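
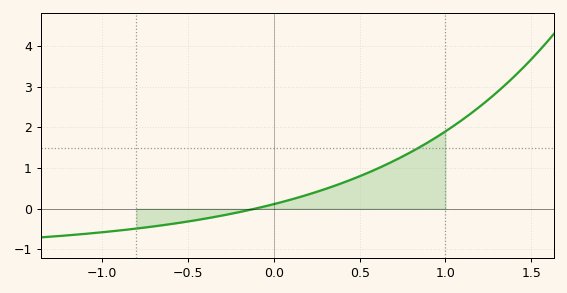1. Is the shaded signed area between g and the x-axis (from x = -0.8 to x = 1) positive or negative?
positive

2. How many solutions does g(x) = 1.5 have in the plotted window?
1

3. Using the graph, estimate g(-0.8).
-0.492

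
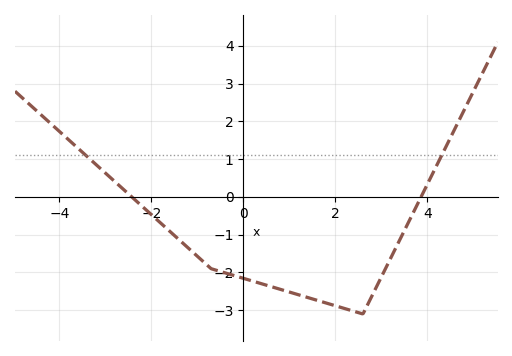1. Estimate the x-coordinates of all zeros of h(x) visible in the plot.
-2.4, 3.8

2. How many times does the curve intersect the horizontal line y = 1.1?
2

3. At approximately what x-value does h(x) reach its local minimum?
2.6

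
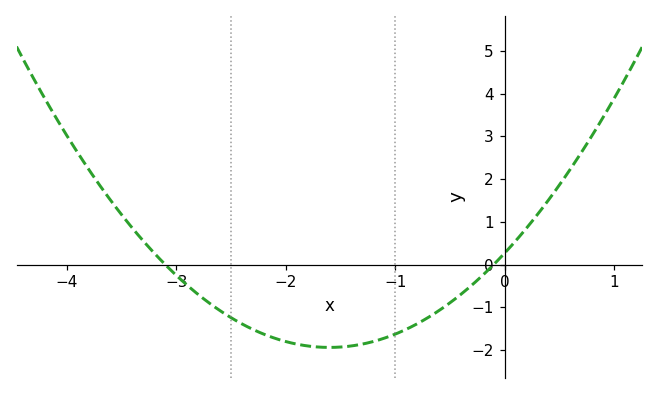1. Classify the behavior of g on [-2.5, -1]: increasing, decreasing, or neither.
neither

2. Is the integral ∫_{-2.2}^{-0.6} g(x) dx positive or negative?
negative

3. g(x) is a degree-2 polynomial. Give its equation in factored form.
y = 0.86(x + 3.1)(x + 0.1)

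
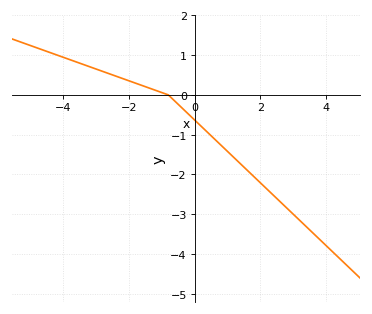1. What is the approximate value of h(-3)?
0.7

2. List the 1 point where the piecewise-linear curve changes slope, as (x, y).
(-0.8, 0)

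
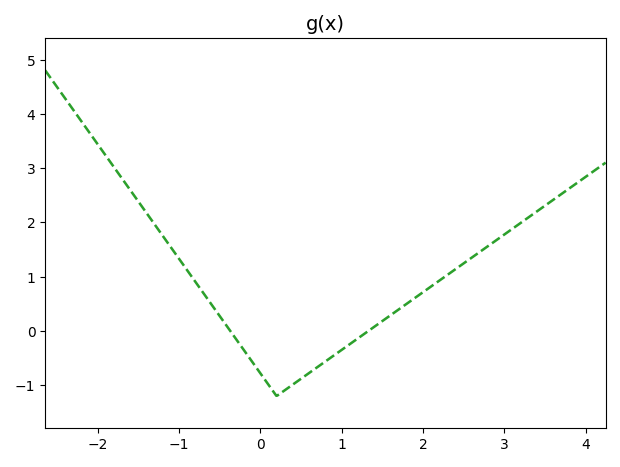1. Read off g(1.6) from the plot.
0.288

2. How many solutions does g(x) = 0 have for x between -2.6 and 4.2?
2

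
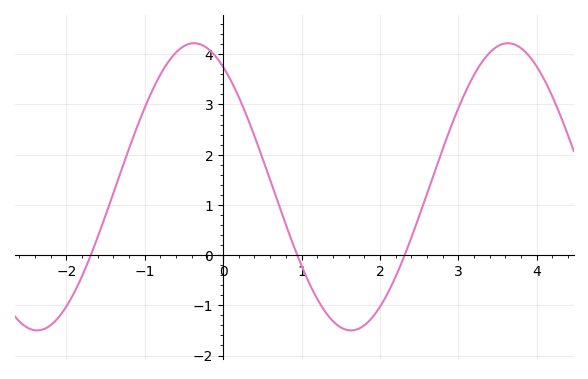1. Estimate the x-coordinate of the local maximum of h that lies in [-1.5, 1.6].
-0.37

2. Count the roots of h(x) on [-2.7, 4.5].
3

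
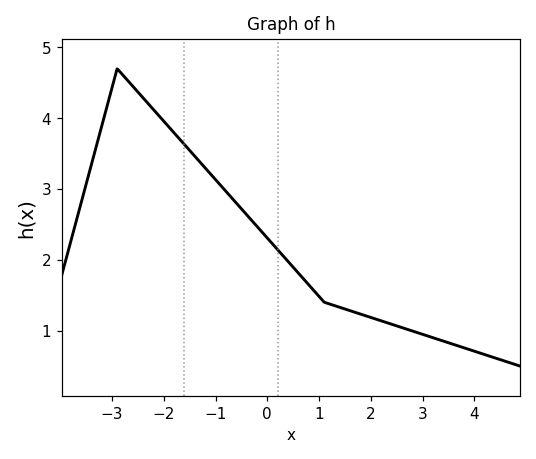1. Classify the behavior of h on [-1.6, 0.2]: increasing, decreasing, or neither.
decreasing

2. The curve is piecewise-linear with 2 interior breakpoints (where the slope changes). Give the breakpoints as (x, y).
(-2.9, 4.7); (1.1, 1.4)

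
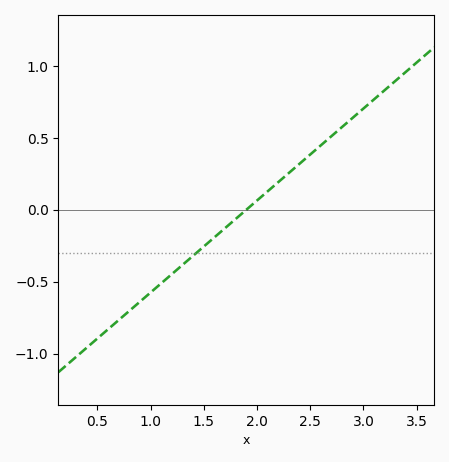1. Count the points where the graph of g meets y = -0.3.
1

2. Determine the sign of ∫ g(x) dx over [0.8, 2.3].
negative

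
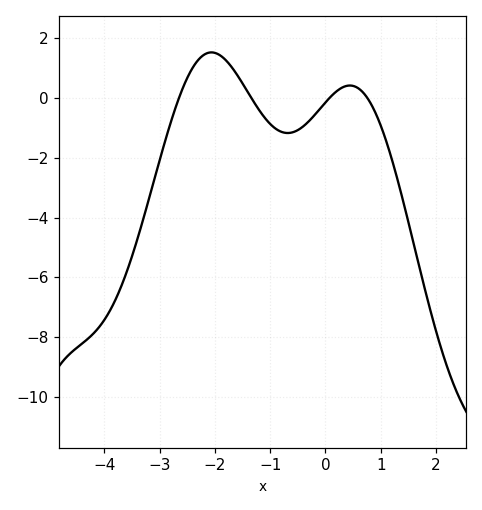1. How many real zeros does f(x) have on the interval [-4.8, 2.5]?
4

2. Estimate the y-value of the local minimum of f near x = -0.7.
-1.2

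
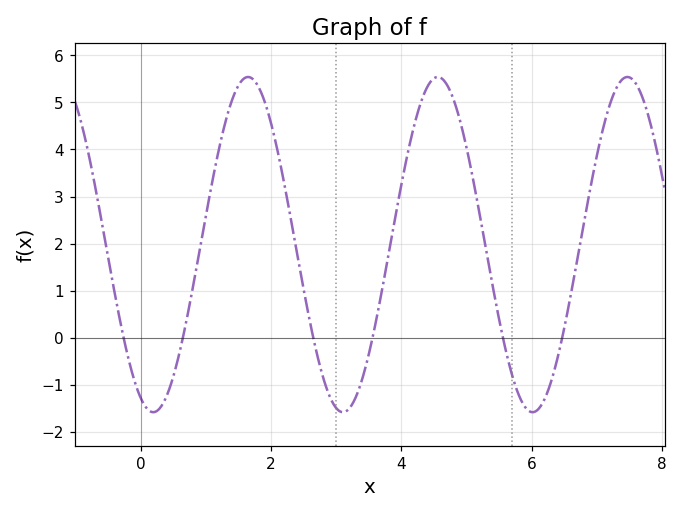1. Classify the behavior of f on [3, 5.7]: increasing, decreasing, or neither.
neither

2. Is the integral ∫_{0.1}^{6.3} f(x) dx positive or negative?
positive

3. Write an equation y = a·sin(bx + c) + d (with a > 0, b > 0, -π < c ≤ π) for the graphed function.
y = 3.56sin(2.2x - 2) + 1.98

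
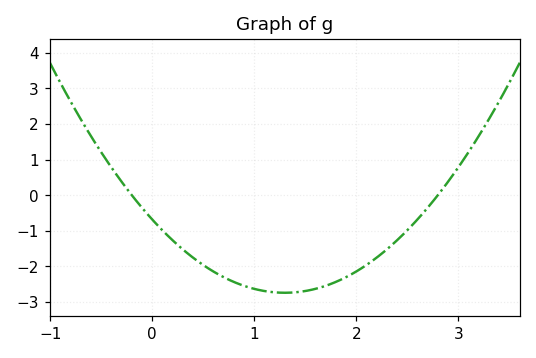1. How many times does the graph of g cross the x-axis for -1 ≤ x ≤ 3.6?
2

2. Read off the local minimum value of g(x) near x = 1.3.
-2.74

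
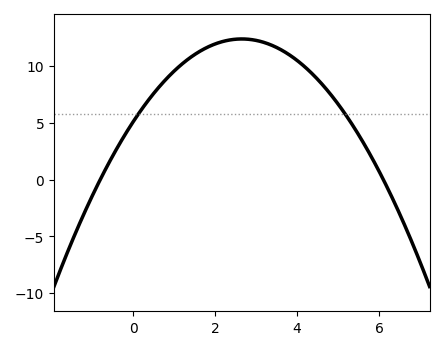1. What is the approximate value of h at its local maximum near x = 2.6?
12.5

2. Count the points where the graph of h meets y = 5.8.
2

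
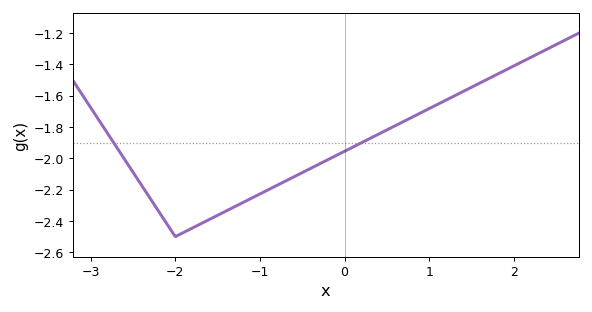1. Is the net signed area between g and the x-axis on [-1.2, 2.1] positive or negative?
negative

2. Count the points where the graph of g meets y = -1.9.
2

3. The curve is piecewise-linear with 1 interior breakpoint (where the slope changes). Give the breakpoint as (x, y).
(-2, -2.5)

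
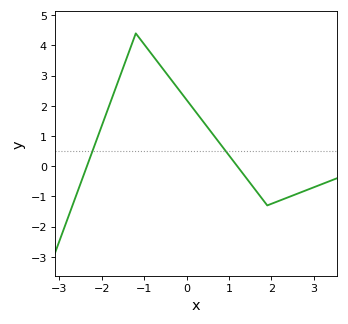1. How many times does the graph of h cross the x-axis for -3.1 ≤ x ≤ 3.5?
2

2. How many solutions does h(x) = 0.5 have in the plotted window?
2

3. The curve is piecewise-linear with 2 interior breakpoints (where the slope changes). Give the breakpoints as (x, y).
(-1.2, 4.4); (1.9, -1.3)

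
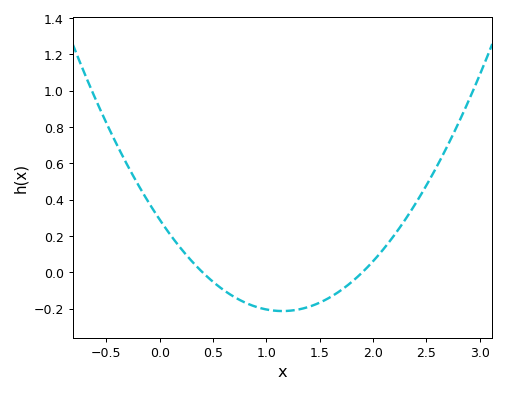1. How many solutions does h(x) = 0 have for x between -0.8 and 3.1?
2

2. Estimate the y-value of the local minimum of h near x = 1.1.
-0.214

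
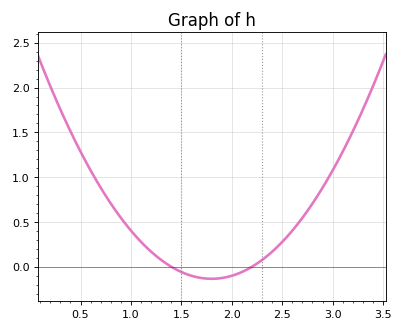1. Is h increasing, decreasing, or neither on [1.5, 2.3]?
neither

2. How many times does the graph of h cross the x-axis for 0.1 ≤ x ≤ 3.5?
2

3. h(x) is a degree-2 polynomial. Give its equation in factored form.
y = 0.84(x - 1.4)(x - 2.2)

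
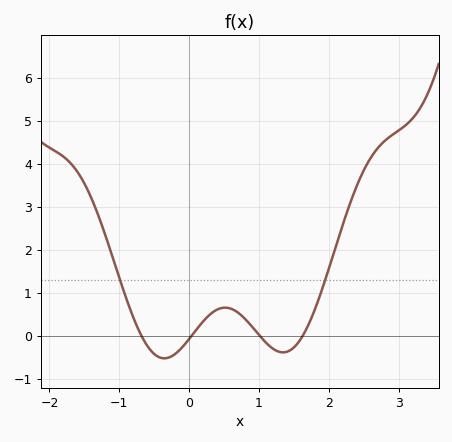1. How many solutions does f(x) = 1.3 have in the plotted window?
2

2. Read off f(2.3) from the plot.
3.1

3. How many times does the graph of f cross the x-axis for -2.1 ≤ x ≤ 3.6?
4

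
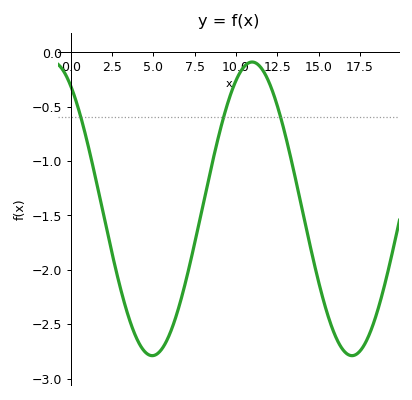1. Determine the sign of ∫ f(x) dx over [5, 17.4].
negative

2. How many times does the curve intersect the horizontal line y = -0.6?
3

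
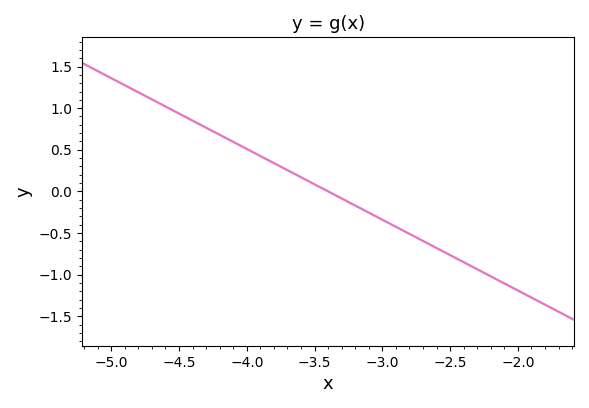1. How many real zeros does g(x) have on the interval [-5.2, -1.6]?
1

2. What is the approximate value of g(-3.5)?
0.1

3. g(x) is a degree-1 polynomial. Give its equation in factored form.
y = -0.85(x + 3.4)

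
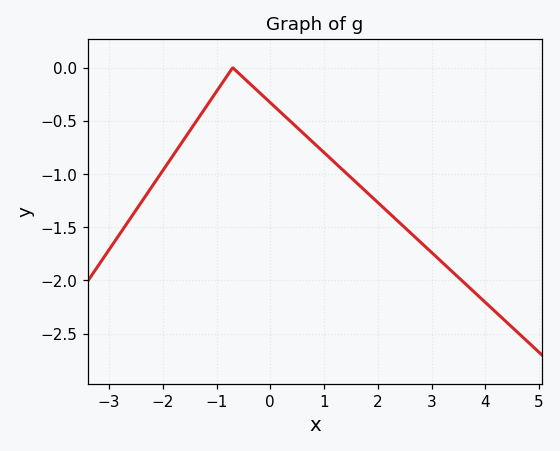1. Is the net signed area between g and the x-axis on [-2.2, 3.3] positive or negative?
negative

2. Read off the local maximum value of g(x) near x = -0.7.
0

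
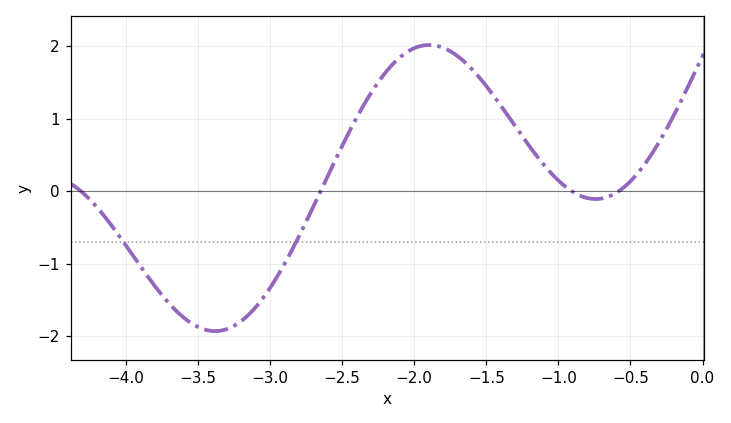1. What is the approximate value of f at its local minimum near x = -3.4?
-1.9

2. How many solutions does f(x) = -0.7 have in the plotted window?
2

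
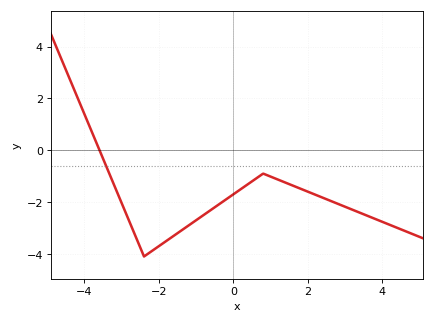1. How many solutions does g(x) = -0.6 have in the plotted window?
1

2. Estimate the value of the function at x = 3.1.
-2.2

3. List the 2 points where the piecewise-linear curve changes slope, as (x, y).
(-2.4, -4.1); (0.8, -0.9)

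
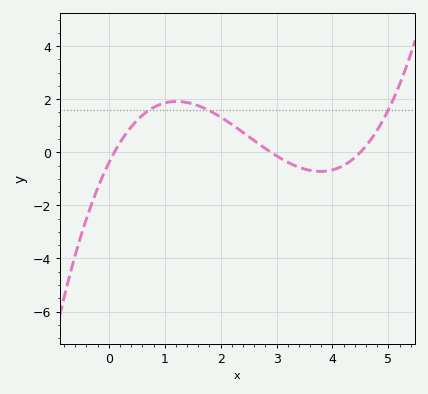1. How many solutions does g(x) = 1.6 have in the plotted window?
3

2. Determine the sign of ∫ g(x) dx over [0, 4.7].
positive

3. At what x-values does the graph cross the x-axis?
0.1, 2.9, 4.5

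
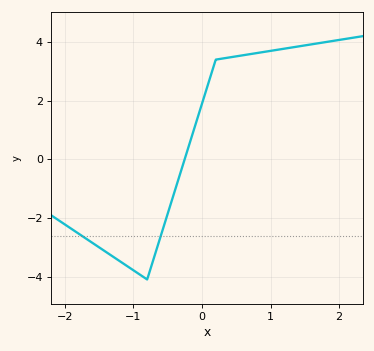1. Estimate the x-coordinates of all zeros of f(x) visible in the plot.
-0.3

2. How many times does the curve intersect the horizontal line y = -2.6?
2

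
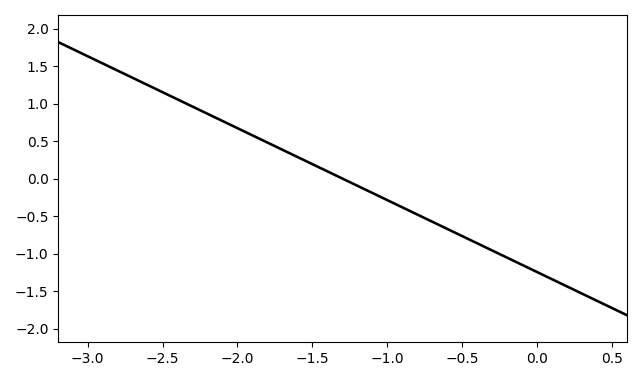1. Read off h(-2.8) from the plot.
1.44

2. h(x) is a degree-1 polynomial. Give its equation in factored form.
y = -0.96(x + 1.3)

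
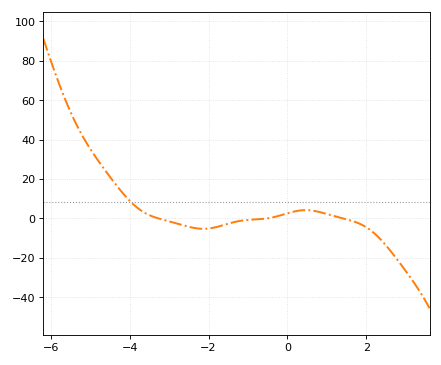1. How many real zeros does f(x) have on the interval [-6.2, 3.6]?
3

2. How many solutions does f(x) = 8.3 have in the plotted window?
1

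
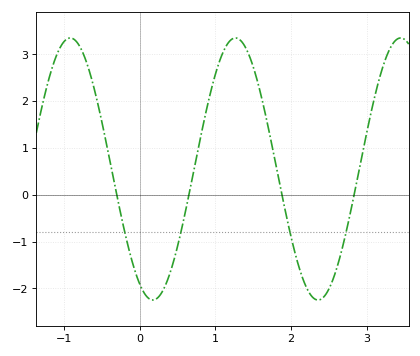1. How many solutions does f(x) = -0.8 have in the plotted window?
4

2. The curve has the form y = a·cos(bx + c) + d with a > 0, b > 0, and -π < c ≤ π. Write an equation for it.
y = 2.8cos(2.9x + 2.6) + 0.55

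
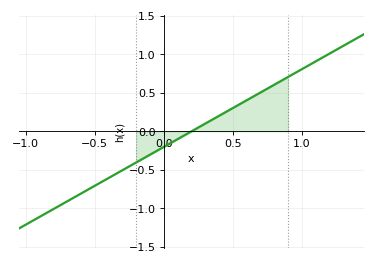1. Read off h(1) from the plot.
0.808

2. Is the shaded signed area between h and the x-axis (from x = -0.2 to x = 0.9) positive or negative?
positive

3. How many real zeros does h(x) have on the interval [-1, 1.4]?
1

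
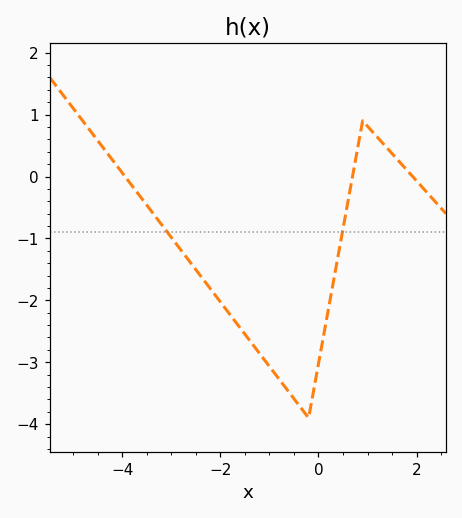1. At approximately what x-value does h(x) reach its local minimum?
-0.203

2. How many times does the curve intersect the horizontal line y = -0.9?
2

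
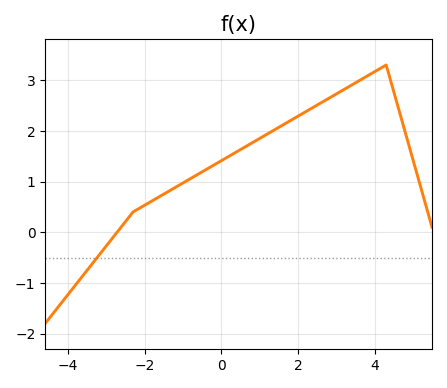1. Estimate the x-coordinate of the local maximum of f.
4.2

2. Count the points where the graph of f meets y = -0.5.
1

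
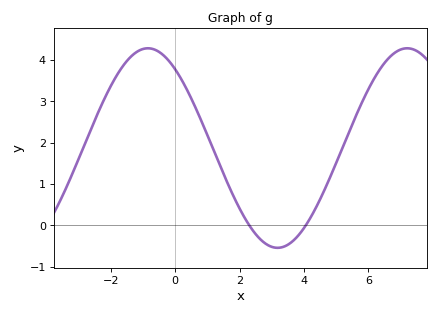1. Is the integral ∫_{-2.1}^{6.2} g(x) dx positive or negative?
positive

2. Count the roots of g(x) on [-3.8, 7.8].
2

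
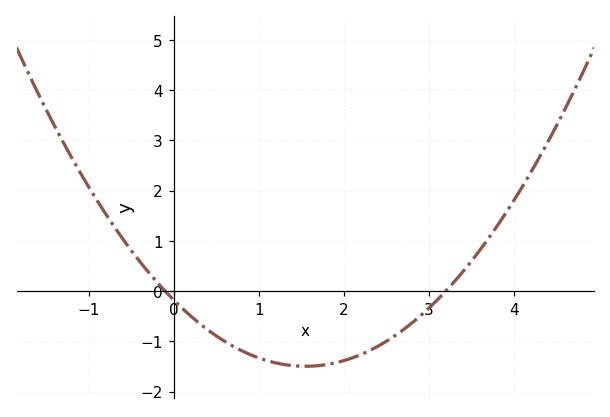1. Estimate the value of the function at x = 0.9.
-1.27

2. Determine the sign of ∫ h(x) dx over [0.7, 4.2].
negative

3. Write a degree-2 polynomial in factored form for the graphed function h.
y = 0.55(x + 0.1)(x - 3.2)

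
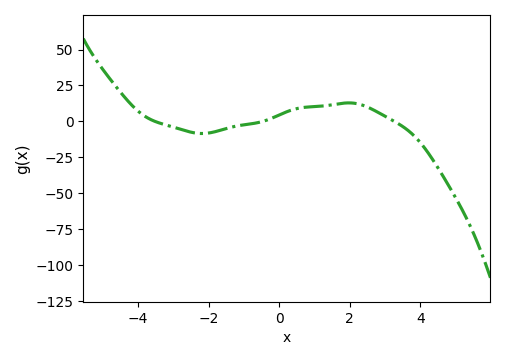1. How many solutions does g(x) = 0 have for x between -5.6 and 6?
3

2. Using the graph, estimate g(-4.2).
11.9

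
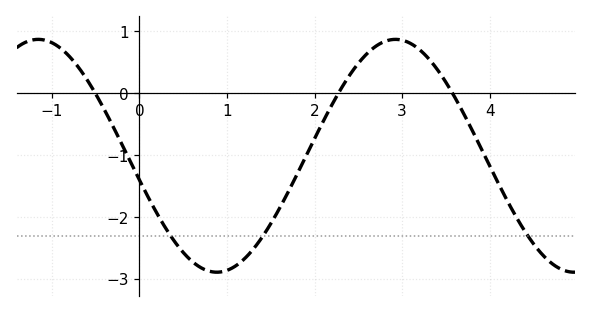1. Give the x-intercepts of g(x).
-0.5, 2.3, 3.6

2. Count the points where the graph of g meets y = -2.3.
3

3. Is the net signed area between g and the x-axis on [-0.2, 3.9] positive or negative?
negative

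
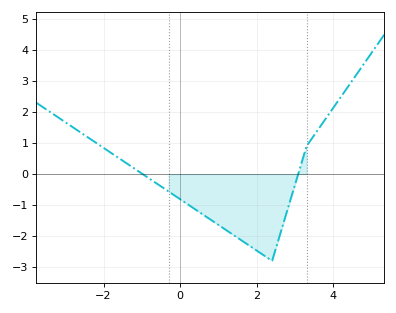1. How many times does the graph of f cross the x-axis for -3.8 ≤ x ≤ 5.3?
2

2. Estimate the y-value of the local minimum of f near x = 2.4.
-2.8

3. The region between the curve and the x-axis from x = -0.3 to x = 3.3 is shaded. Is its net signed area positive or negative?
negative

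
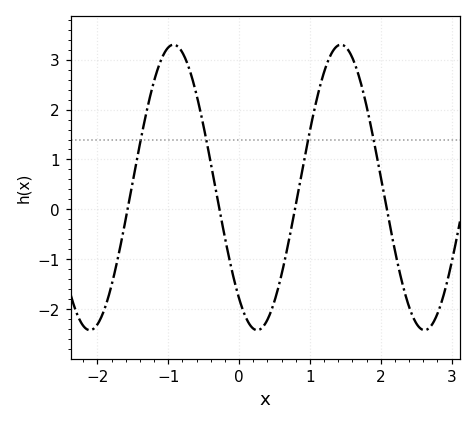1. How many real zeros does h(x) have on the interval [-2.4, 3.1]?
4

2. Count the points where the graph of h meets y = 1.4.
4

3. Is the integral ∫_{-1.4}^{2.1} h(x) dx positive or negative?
positive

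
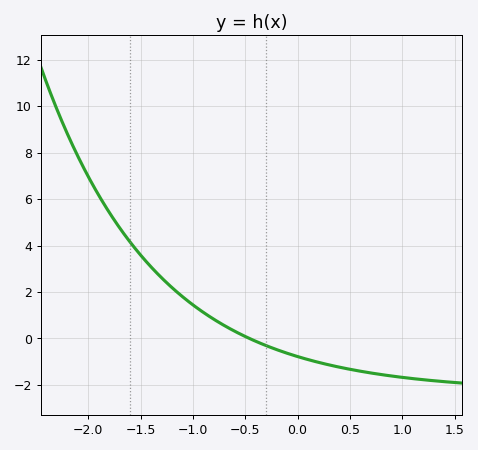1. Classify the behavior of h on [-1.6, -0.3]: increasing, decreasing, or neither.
decreasing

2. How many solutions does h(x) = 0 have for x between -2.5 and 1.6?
1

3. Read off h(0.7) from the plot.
-1.49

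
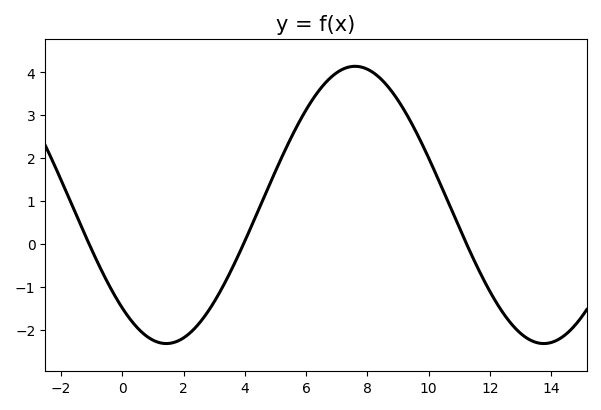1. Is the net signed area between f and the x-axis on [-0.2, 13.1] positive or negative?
positive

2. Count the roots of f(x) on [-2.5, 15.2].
3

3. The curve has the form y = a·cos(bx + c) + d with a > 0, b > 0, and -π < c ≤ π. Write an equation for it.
y = 3.23cos(0.51x + 2.41) + 0.91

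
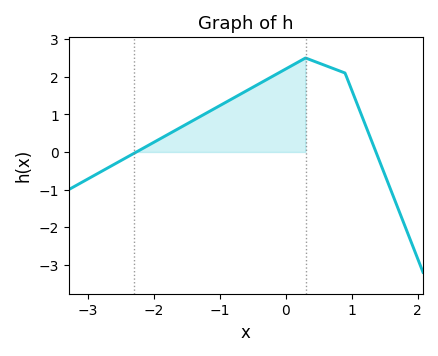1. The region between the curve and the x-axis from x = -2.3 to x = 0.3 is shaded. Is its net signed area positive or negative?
positive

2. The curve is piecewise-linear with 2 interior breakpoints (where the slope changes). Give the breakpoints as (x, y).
(0.3, 2.5); (0.9, 2.1)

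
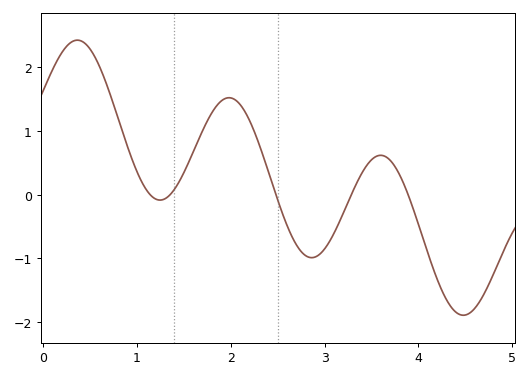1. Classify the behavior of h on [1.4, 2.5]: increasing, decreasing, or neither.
neither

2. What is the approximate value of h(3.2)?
-0.288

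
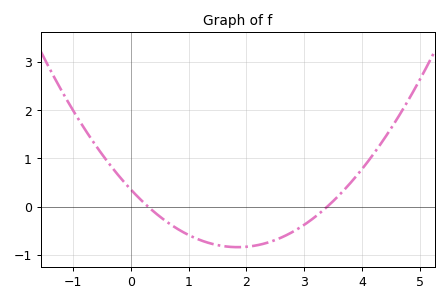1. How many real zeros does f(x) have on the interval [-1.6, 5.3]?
2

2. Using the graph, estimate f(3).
-0.378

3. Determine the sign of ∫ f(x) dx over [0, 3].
negative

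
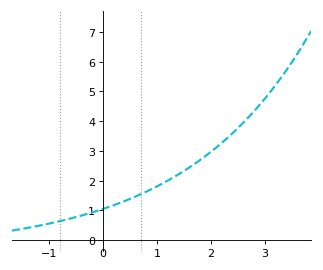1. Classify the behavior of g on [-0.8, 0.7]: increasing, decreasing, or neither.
increasing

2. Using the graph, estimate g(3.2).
5.2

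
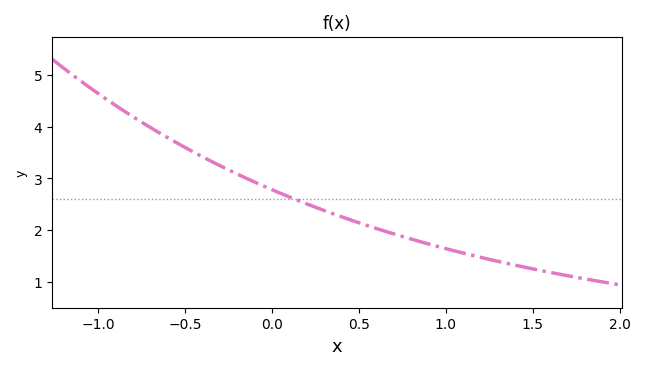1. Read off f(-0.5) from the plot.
3.6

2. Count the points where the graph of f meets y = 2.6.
1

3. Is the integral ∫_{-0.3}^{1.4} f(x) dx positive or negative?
positive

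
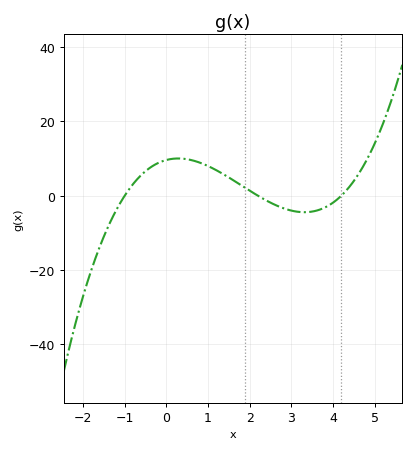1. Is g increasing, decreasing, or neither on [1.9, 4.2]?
neither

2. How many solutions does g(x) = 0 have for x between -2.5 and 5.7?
3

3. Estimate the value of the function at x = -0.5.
6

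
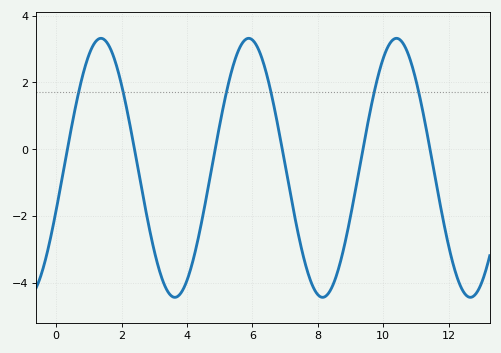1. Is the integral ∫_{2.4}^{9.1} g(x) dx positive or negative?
negative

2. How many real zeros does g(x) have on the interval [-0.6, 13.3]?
6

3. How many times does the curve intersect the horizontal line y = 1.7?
6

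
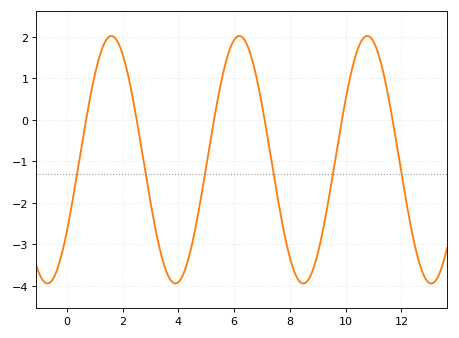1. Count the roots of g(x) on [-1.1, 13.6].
6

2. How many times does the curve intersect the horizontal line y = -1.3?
6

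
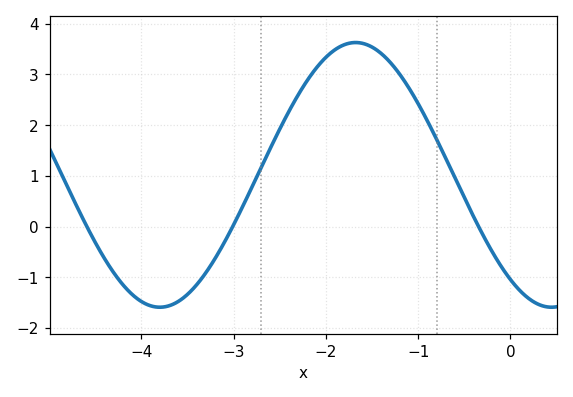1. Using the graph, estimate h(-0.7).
1.3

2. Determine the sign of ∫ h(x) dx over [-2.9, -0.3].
positive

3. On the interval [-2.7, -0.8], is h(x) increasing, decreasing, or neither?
neither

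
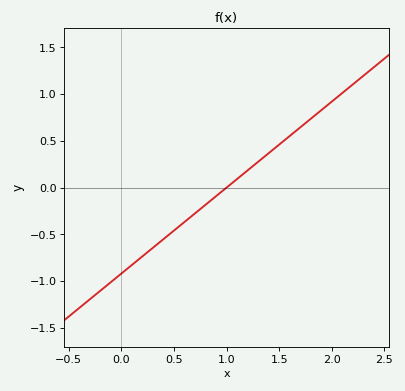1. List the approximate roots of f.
1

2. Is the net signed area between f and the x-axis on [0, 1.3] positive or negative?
negative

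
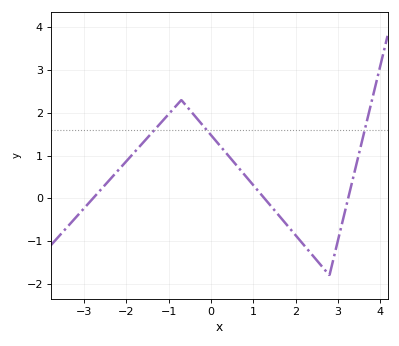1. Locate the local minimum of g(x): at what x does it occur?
2.8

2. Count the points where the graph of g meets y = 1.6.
3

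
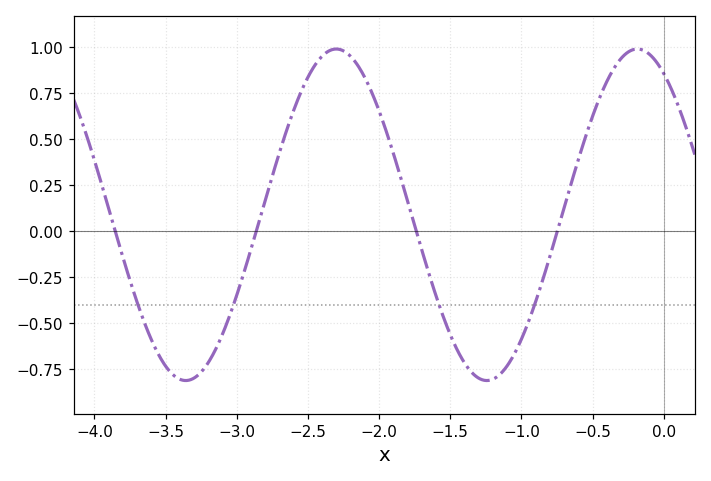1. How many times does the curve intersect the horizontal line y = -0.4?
4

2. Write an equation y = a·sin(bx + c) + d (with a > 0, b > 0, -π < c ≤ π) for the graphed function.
y = 0.9sin(2.97x + 2.12) + 0.09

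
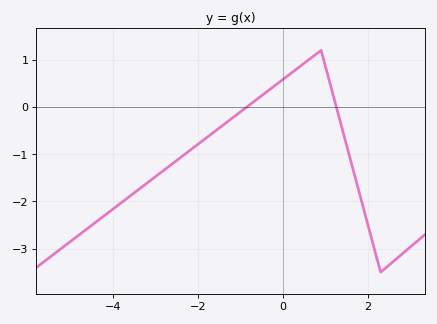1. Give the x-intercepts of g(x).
-0.8, 1.2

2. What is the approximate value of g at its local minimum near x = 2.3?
-3.5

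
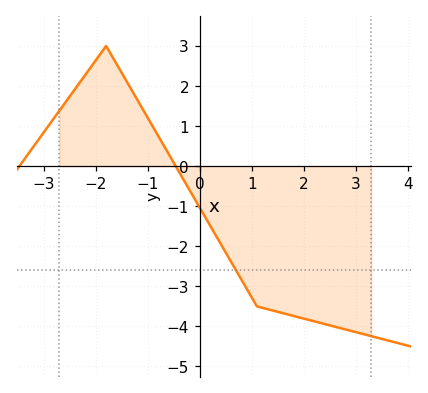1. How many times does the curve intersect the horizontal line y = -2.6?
1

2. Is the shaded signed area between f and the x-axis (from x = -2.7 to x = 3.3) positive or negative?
negative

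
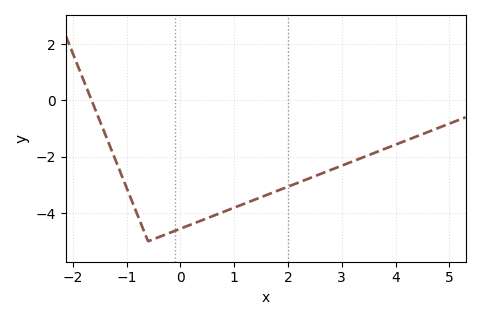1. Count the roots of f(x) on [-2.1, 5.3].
1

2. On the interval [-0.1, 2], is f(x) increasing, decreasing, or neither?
increasing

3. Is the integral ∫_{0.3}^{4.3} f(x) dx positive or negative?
negative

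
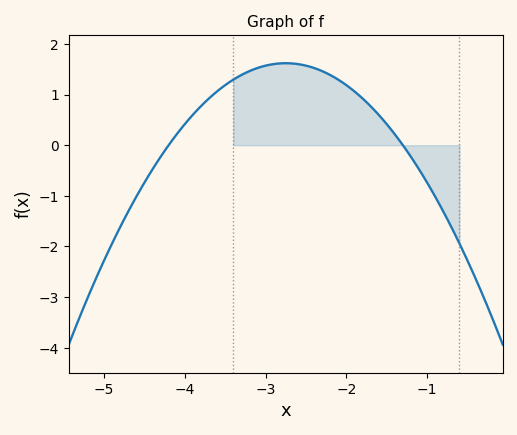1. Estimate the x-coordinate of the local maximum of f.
-2.8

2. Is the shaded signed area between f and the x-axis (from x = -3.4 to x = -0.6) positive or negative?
positive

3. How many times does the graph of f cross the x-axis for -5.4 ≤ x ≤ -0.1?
2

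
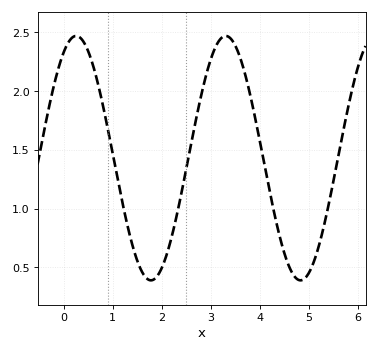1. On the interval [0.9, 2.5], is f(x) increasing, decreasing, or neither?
neither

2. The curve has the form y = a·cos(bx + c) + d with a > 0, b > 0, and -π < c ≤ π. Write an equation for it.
y = 1.04cos(2.1x - 0.53) + 1.43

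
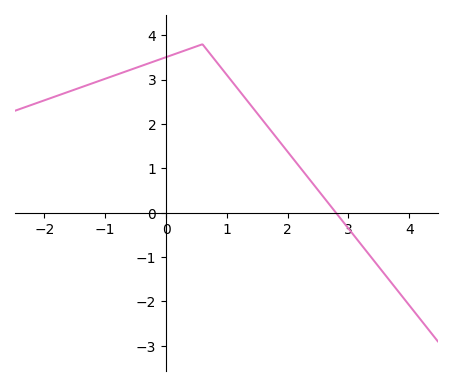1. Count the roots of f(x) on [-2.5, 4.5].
1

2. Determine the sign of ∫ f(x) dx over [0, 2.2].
positive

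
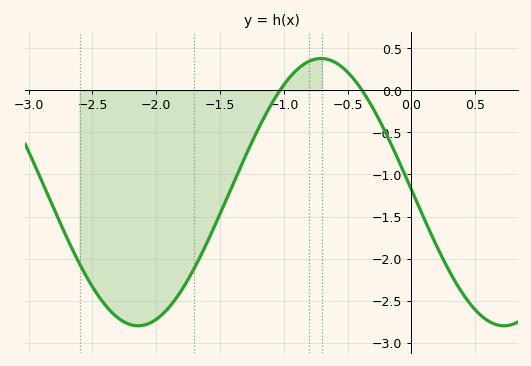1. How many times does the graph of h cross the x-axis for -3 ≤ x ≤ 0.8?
2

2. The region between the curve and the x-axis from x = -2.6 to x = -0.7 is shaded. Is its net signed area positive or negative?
negative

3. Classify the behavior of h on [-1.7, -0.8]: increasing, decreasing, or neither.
increasing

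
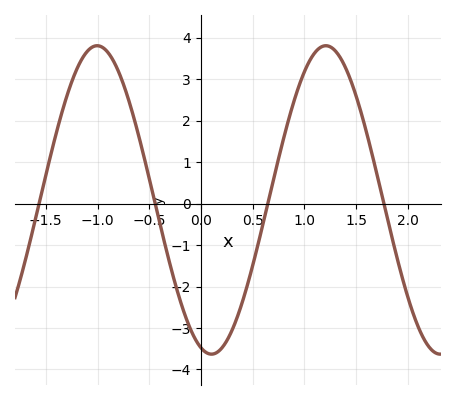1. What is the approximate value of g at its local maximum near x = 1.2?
3.81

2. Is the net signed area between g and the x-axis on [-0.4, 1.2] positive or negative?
negative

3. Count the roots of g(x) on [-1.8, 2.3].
4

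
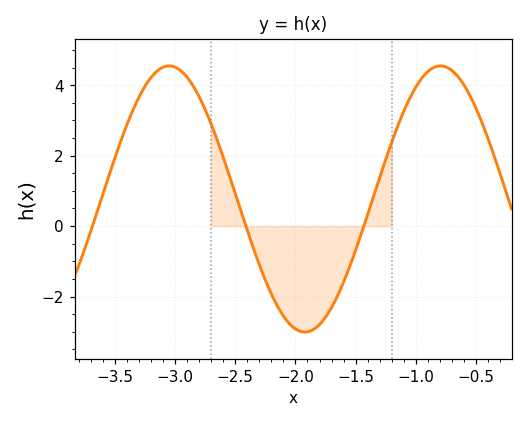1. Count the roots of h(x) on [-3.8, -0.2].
3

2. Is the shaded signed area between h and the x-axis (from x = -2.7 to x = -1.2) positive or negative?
negative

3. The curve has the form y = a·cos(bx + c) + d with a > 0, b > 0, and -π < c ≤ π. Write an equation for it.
y = 3.78cos(2.79x + 2.22) + 0.77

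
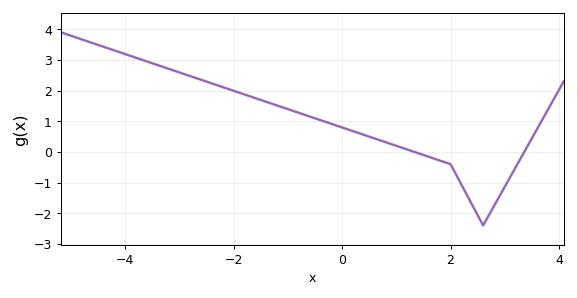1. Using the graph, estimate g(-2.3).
2.17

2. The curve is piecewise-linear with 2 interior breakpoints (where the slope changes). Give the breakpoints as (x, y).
(2, -0.4); (2.6, -2.4)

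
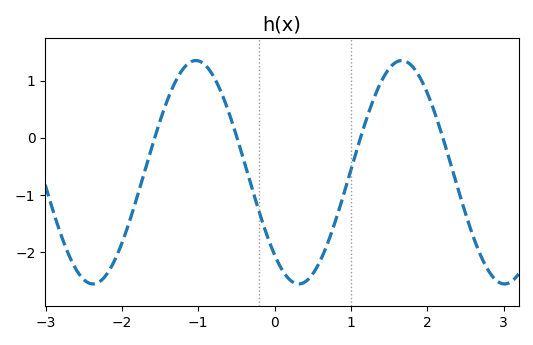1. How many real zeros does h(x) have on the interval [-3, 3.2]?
4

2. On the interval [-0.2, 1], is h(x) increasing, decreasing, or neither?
neither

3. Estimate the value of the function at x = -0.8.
1.07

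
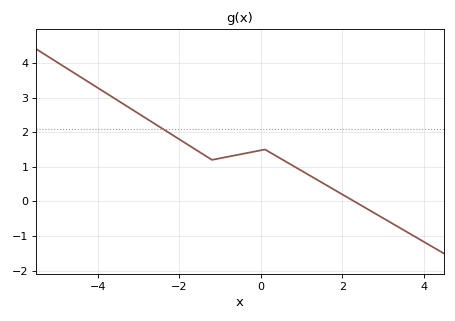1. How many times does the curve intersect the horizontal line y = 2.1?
1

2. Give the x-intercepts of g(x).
2.29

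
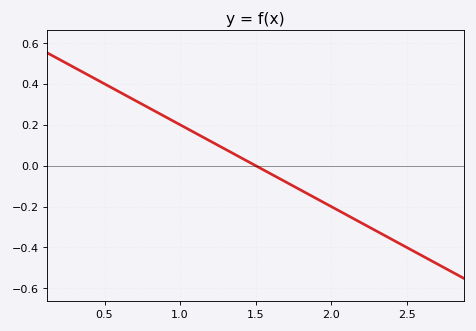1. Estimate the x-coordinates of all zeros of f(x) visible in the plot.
1.5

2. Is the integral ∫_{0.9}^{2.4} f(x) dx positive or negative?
negative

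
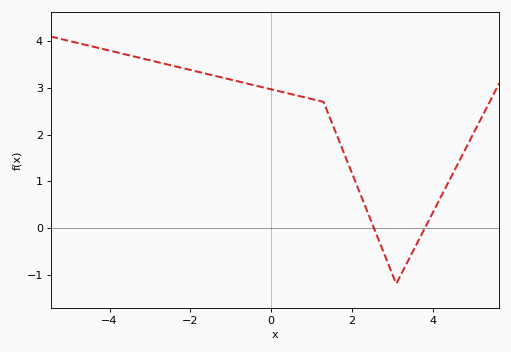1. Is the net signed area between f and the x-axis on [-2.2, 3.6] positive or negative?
positive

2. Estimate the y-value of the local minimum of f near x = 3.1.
-1.2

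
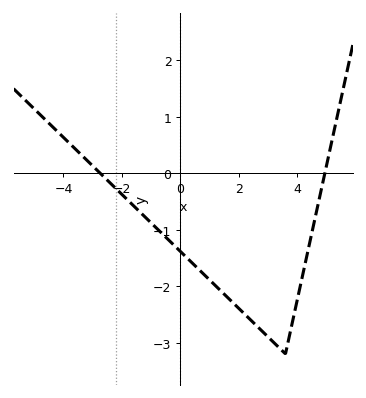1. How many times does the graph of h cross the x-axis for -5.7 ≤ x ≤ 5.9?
2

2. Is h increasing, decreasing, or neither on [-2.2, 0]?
decreasing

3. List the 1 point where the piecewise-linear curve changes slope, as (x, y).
(3.6, -3.2)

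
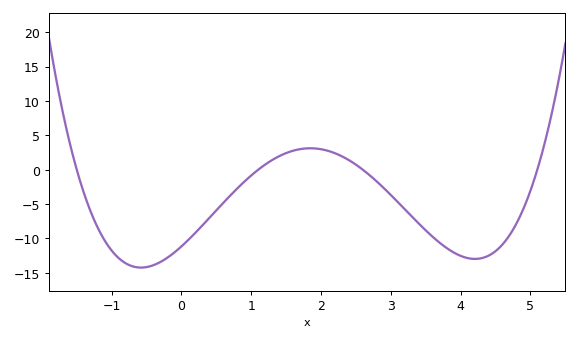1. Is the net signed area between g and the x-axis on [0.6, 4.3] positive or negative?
negative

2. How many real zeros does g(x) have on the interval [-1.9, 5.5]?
4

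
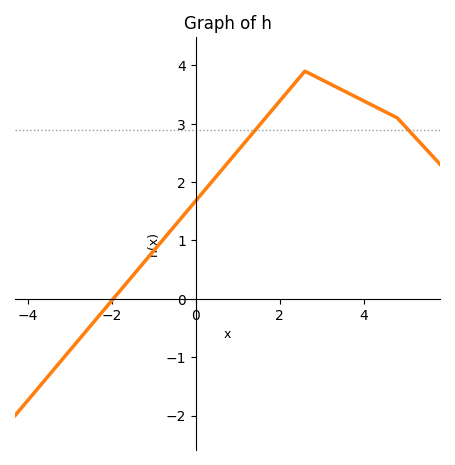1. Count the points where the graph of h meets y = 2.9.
2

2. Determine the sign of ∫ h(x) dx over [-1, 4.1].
positive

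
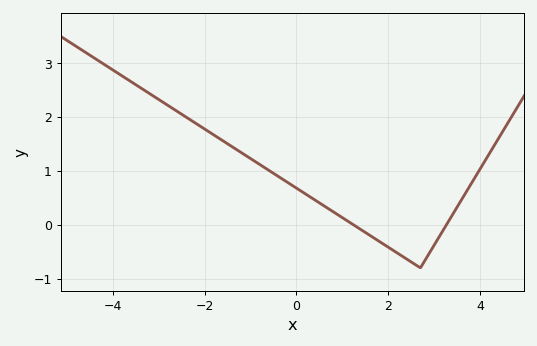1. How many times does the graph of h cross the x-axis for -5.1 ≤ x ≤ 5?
2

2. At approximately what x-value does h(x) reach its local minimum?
2.7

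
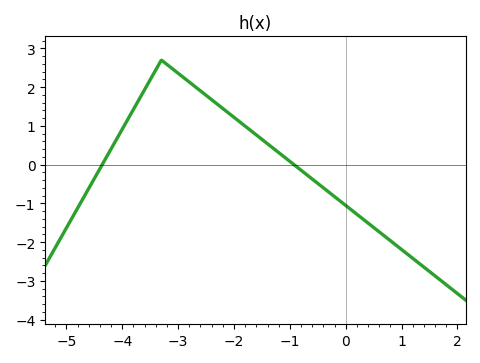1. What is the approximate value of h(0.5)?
-1.6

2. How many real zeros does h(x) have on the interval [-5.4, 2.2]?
2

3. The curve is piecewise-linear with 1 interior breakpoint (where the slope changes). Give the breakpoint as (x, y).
(-3.3, 2.7)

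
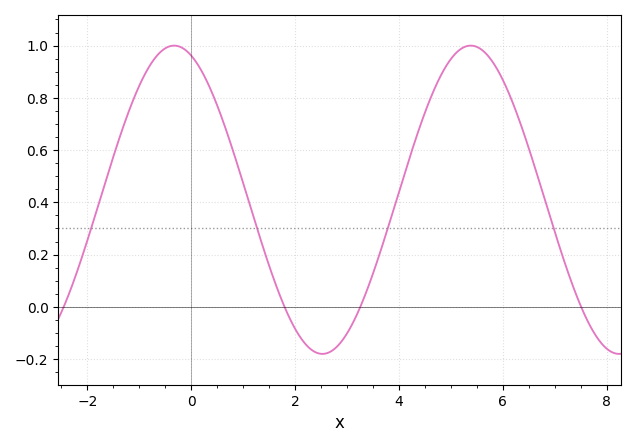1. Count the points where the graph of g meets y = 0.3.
4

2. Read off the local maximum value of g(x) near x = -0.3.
1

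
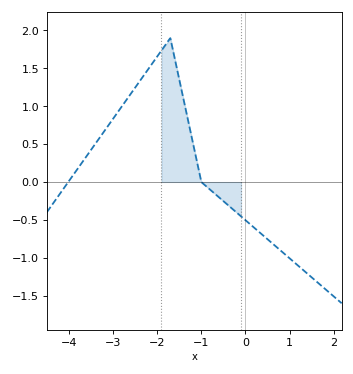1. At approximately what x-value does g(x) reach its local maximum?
-1.7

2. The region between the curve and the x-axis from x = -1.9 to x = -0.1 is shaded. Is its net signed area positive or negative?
positive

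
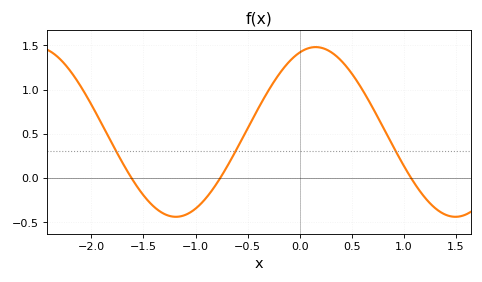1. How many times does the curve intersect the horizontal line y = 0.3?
3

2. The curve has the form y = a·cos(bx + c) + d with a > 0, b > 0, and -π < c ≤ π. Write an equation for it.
y = 0.96cos(2.3x - 0.36) + 0.52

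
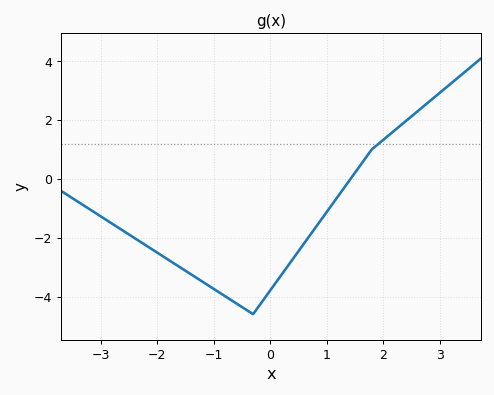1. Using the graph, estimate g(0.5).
-2.4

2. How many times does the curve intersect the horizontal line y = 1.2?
1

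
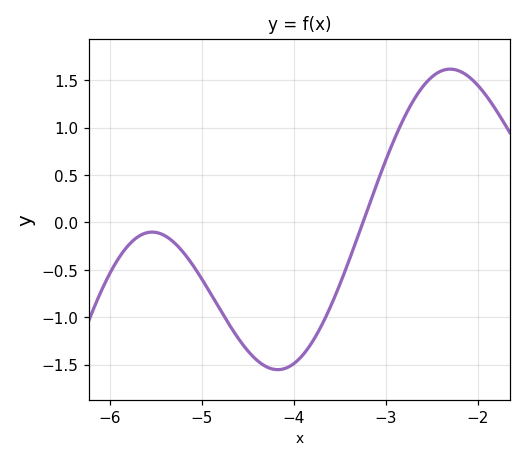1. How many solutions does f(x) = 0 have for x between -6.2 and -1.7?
1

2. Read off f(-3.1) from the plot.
0.404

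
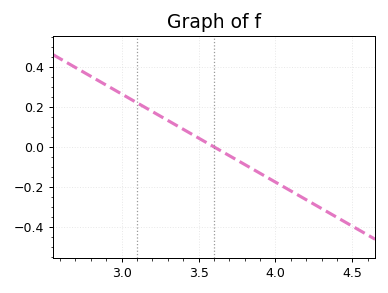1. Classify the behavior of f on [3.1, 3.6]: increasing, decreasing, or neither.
decreasing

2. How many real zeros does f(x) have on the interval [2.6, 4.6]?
1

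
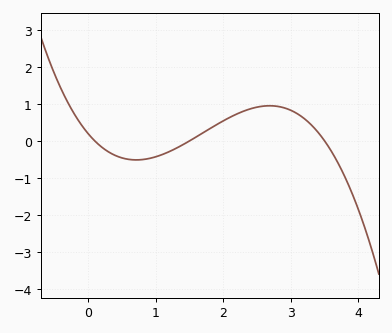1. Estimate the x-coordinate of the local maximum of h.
2.69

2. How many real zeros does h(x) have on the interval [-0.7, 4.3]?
3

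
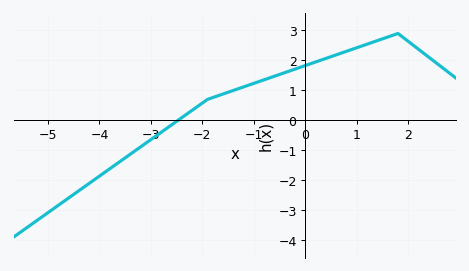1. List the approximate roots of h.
-2.47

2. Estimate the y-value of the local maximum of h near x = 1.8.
2.9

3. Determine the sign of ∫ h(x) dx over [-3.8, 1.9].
positive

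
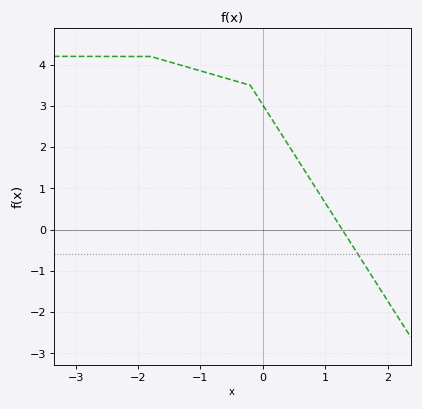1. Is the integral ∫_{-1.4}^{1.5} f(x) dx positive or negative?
positive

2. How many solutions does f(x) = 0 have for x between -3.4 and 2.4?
1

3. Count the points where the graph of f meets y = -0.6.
1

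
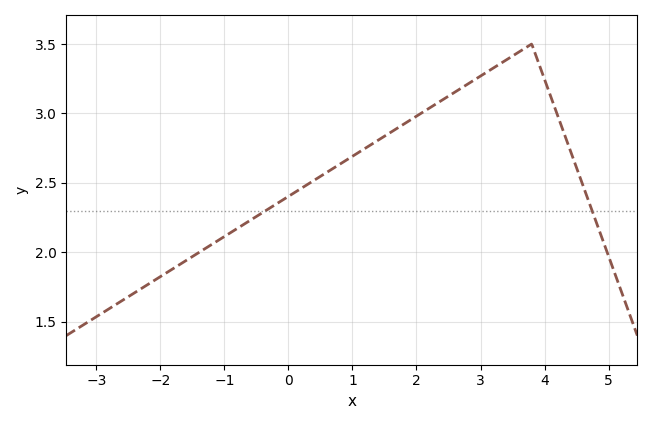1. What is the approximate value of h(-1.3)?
2.05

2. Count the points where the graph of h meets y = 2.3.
2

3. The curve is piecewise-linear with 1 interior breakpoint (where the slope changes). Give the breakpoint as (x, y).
(3.8, 3.5)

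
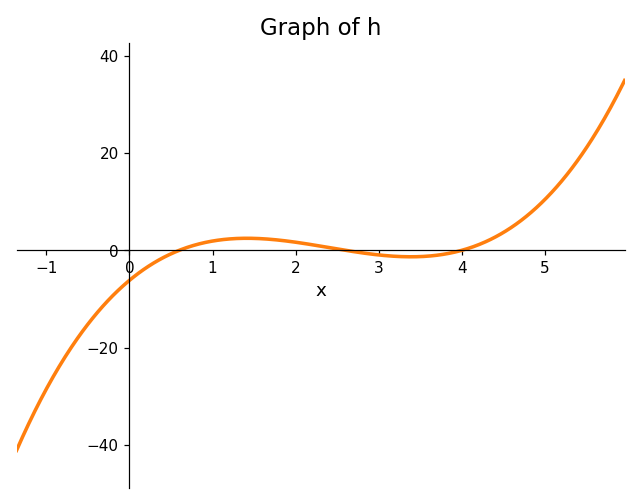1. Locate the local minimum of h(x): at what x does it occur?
3.4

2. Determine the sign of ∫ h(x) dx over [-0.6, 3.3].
negative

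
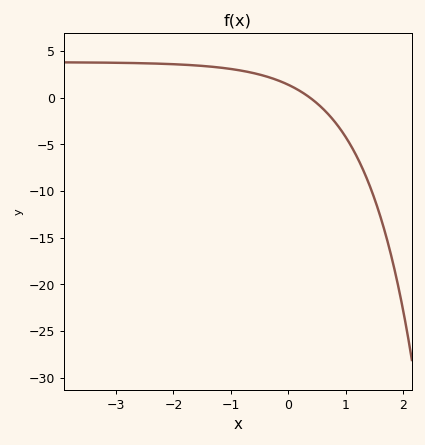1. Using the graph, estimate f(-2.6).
3.5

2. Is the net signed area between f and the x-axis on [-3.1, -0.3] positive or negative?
positive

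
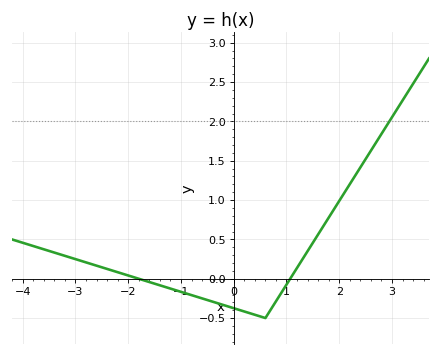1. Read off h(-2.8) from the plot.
0.208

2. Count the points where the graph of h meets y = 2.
1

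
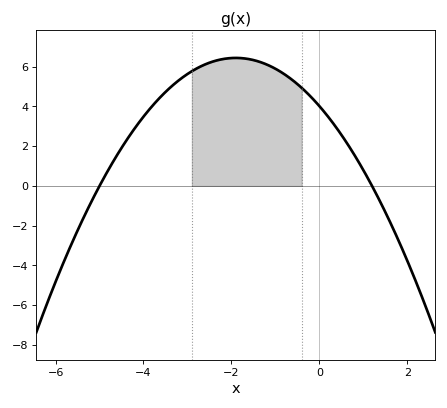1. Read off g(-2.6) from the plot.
6.2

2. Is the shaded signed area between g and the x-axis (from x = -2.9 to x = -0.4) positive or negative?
positive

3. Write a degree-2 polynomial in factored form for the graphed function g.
y = -0.67(x + 5)(x - 1.2)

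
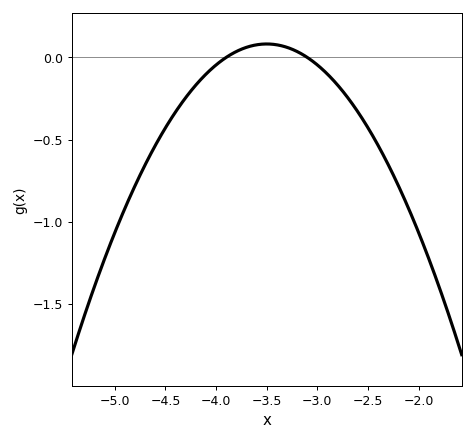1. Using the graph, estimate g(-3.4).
0.1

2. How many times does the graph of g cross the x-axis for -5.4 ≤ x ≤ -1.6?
2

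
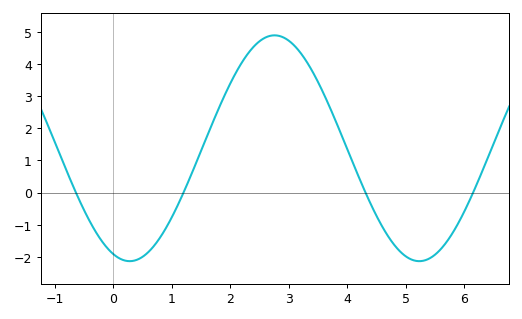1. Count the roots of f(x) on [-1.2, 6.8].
4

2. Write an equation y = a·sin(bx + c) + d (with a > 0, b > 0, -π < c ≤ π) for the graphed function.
y = 3.51sin(1.27x - 1.93) + 1.38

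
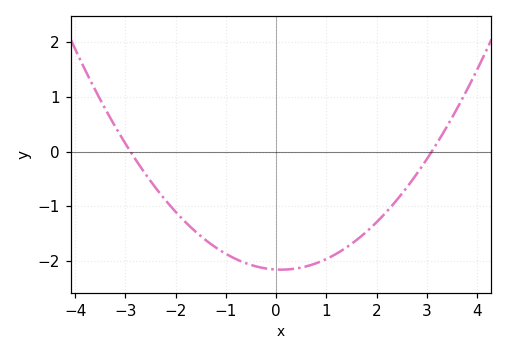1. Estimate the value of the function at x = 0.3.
-2.15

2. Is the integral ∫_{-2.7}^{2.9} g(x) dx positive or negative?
negative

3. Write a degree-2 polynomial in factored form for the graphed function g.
y = 0.24(x + 2.9)(x - 3.1)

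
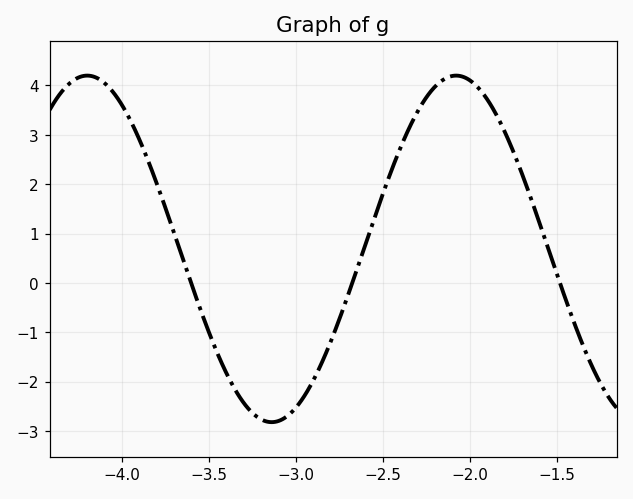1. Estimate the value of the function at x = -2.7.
-0.2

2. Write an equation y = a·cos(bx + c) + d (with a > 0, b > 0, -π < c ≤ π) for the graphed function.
y = 3.51cos(3x - 0.13) + 0.69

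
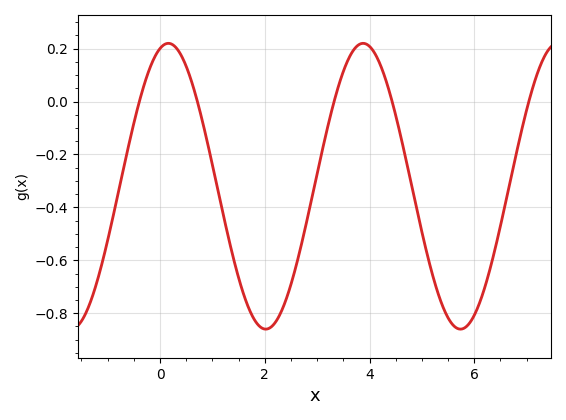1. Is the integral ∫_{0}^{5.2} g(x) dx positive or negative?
negative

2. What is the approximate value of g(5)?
-0.5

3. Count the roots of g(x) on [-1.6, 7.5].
5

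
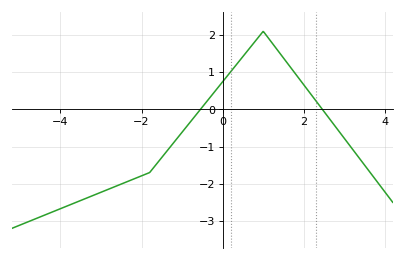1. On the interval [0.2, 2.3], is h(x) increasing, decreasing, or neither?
neither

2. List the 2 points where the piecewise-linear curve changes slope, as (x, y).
(-1.8, -1.7); (1, 2.1)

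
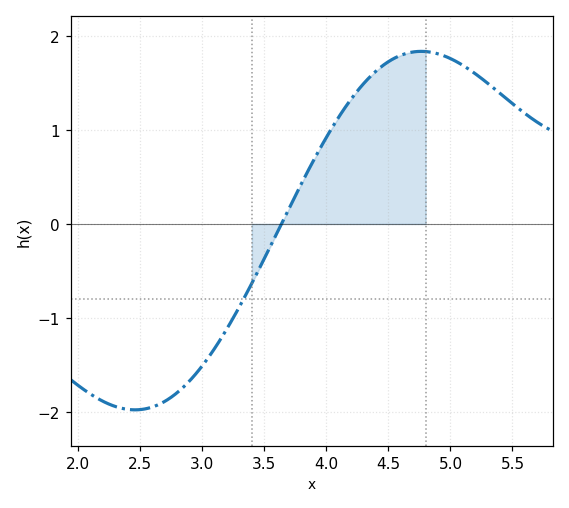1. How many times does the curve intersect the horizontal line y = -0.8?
1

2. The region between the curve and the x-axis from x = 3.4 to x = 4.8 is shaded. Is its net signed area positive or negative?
positive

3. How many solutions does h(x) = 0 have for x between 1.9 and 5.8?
1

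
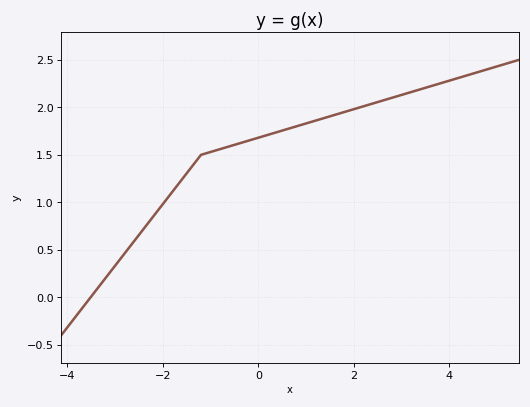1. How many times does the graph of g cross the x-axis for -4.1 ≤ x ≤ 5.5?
1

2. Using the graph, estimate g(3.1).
2.15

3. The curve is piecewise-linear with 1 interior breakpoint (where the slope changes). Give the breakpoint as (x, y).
(-1.2, 1.5)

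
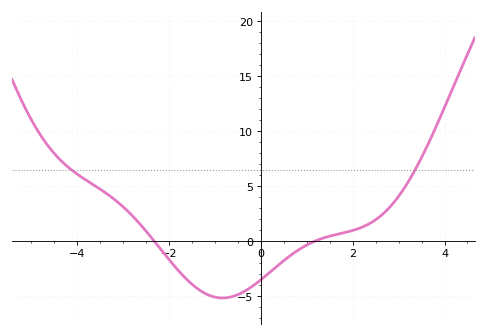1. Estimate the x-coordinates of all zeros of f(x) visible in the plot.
-2.4, 1.2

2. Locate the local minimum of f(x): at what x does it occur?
-0.8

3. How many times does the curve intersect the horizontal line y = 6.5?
2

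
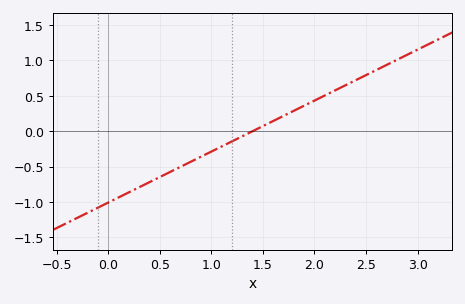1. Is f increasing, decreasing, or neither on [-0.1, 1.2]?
increasing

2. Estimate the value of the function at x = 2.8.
1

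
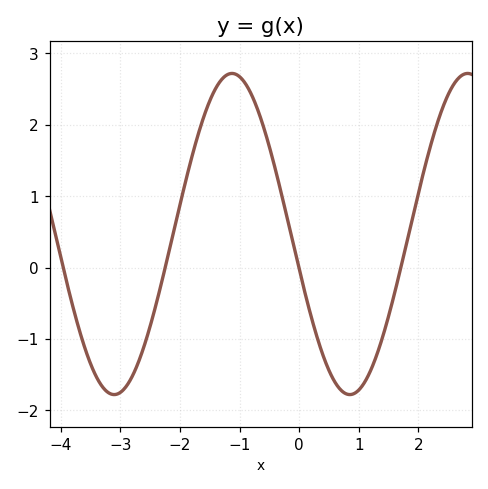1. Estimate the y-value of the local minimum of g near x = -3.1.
-1.78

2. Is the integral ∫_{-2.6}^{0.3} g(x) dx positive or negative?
positive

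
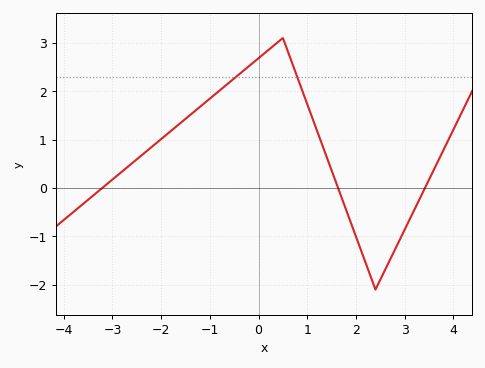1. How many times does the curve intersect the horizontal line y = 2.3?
2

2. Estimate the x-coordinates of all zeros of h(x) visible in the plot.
-3.21, 1.63, 3.42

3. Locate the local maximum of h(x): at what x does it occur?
0.498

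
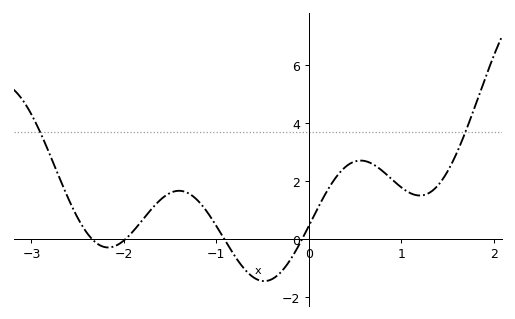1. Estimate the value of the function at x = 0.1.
1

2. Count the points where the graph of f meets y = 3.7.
2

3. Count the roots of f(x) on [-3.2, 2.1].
4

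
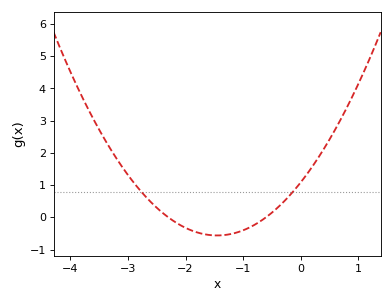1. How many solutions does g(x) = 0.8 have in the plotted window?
2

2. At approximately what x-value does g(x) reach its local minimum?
-1.5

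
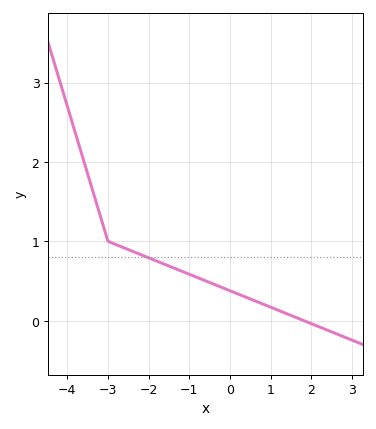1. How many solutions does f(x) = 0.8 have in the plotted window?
1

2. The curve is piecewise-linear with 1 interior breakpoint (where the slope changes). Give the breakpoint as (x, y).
(-3, 1)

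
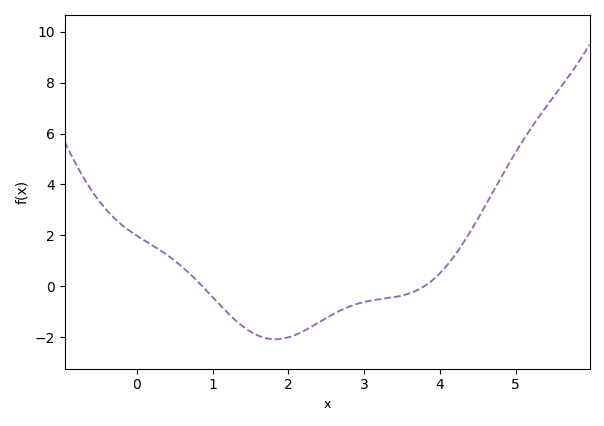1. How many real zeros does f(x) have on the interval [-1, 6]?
2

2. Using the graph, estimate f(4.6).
3.2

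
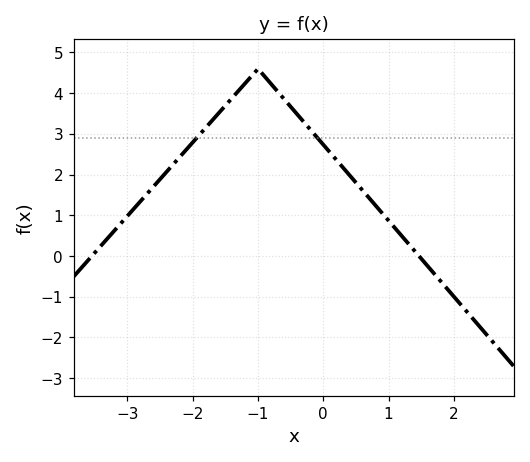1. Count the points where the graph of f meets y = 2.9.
2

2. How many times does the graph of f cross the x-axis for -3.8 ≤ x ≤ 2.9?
2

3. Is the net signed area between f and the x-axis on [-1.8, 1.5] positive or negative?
positive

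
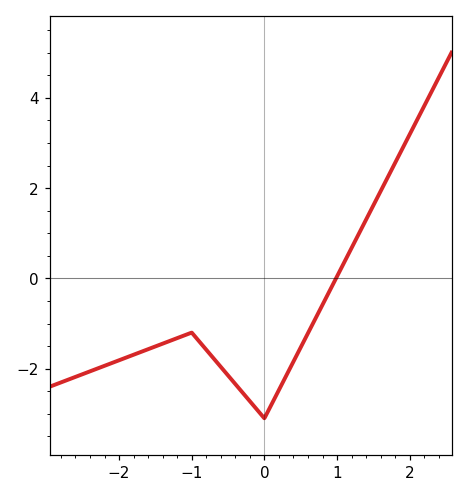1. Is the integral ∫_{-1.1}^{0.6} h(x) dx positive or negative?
negative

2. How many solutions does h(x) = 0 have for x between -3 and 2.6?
1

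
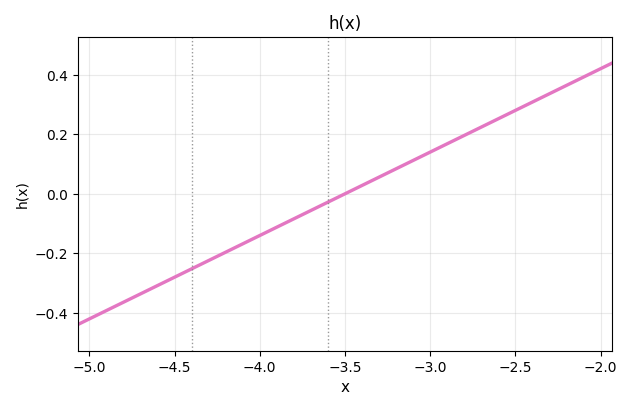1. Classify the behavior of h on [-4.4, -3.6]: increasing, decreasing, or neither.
increasing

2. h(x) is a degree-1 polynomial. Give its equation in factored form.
y = 0.28(x + 3.5)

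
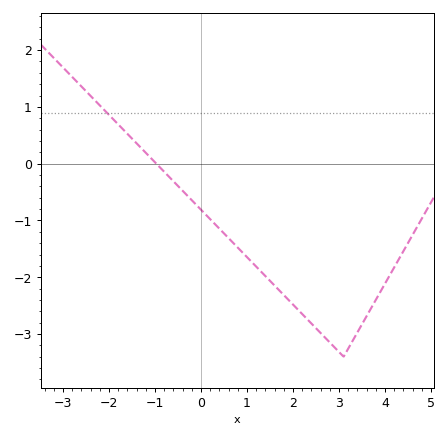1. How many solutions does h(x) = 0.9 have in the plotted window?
1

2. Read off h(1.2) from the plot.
-1.81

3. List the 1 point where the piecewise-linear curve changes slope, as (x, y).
(3.1, -3.4)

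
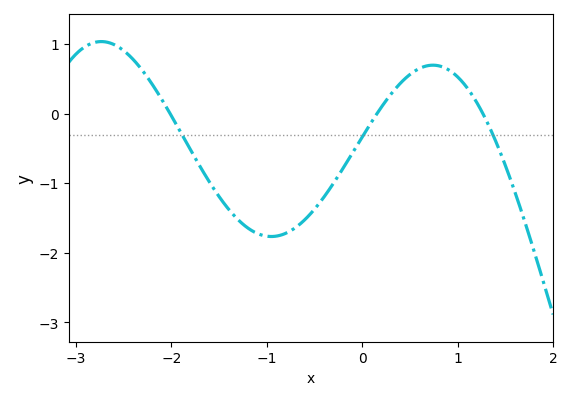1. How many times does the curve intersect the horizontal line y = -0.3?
3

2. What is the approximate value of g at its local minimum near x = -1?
-1.8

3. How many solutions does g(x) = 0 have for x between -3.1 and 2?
3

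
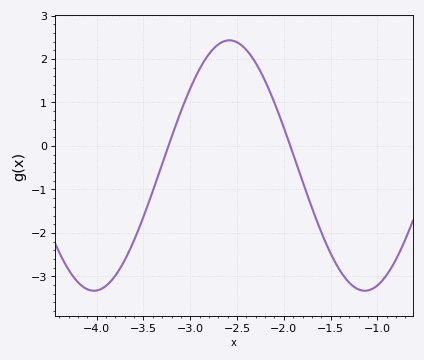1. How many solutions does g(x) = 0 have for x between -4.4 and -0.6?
2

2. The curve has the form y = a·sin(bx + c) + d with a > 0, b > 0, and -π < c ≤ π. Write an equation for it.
y = 2.88sin(2.17x + 0.89) - 0.45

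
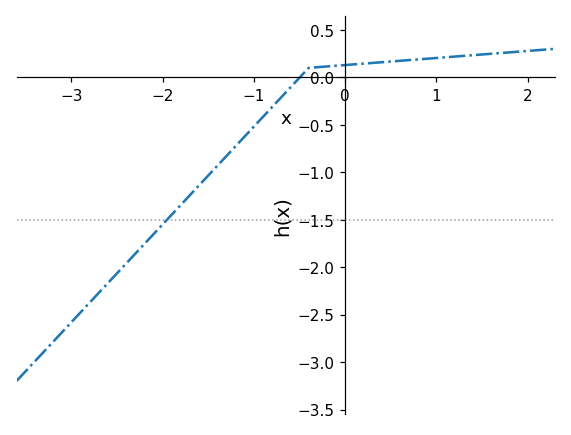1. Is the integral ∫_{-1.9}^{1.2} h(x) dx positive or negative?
negative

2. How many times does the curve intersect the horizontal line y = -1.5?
1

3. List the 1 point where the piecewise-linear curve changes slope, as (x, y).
(-0.4, 0.1)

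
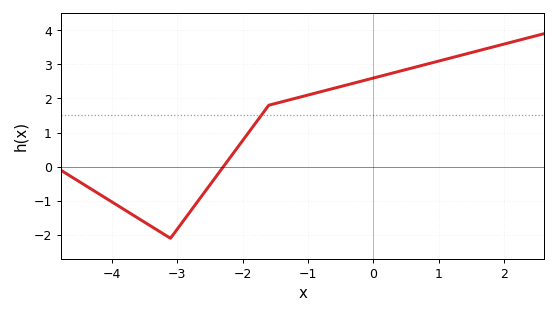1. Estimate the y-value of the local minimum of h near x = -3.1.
-2.1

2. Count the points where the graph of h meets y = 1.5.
1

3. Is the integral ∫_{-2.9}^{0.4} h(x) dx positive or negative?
positive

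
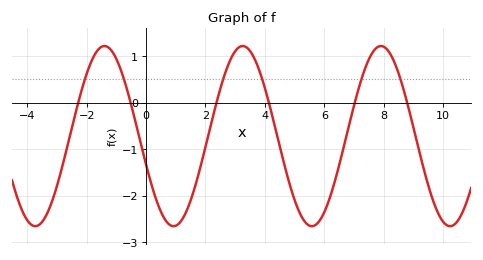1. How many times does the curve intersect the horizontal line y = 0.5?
6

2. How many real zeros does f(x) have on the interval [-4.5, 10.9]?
6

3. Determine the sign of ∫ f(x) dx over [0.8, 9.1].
negative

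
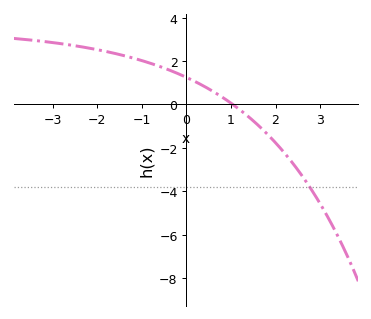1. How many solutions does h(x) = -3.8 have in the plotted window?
1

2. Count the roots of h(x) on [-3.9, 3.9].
1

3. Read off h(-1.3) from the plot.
2.2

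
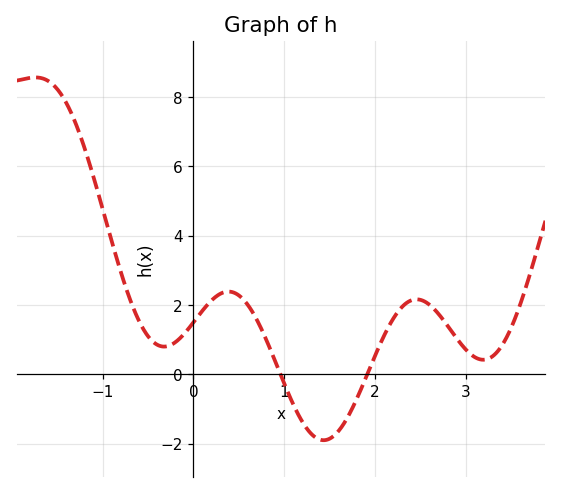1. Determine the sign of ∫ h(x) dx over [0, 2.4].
positive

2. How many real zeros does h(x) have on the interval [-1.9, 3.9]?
2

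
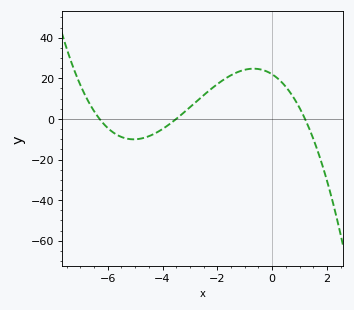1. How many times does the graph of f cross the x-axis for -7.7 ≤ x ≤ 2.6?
3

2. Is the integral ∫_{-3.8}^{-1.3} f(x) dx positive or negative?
positive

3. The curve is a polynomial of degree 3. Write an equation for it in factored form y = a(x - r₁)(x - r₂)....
y = -0.83(x + 6.3)(x + 3.5)(x - 1.2)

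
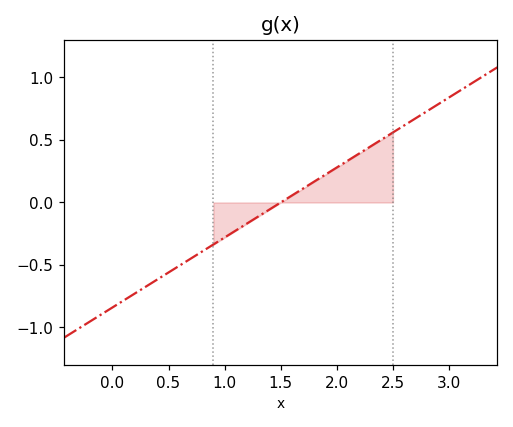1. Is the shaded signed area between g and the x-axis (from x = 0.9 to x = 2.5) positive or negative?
positive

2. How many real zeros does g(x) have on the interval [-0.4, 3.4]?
1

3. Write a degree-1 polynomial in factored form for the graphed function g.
y = 0.56(x - 1.5)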